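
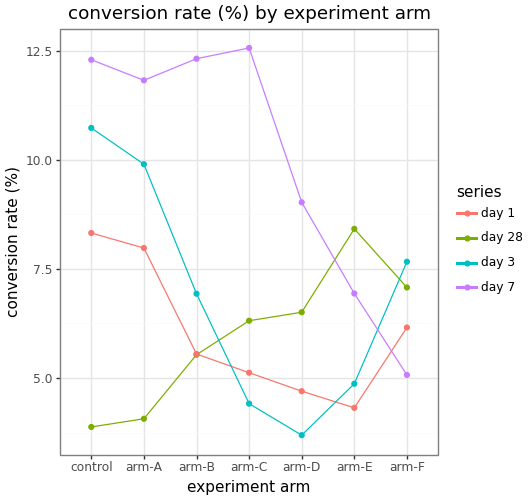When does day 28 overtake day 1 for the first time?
arm-B: day 28 ≈ 6 vs day 1 ≈ 6 (not yet); arm-C: day 28 ≈ 6 vs day 1 ≈ 5 (first crossover).

arm-C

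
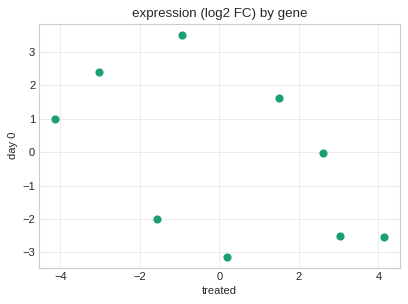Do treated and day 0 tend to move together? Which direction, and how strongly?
Points are negatively correlated; moderate (|r| ≈ 0.5).

negative, moderate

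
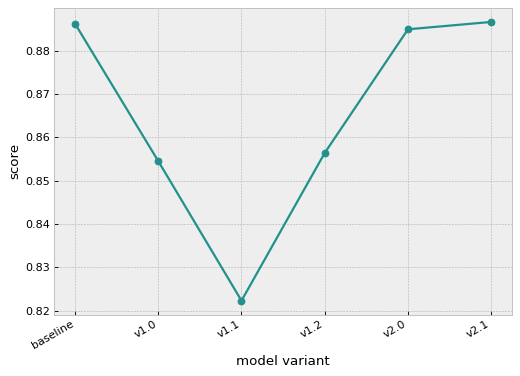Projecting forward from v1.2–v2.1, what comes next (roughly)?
Last three: 0.86, 0.88, 0.89 → slope ≈ 0.015/step → next ≈ 0.905.

≈ 0.905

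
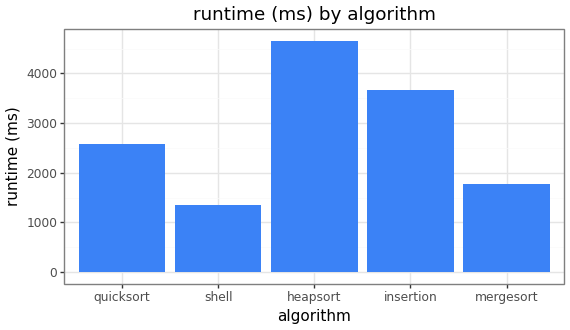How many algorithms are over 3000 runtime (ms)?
Above 3000: heapsort, insertion.

2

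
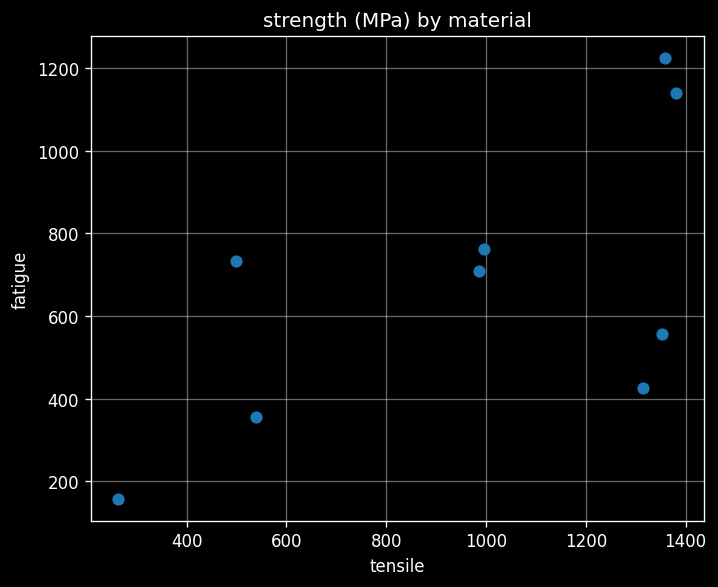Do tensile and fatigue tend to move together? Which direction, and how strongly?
Points are positively correlated; moderate (|r| ≈ 0.6).

positive, moderate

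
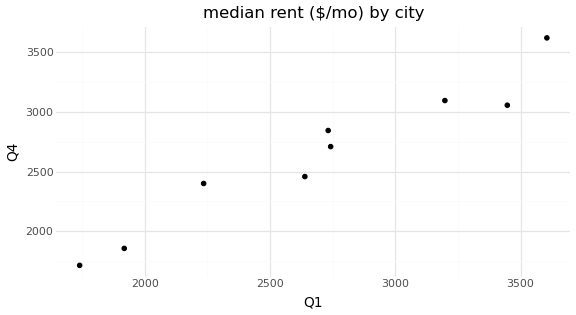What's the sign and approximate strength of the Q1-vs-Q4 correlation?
positive, strong

Points are positively correlated; strong (|r| ≈ 1.0).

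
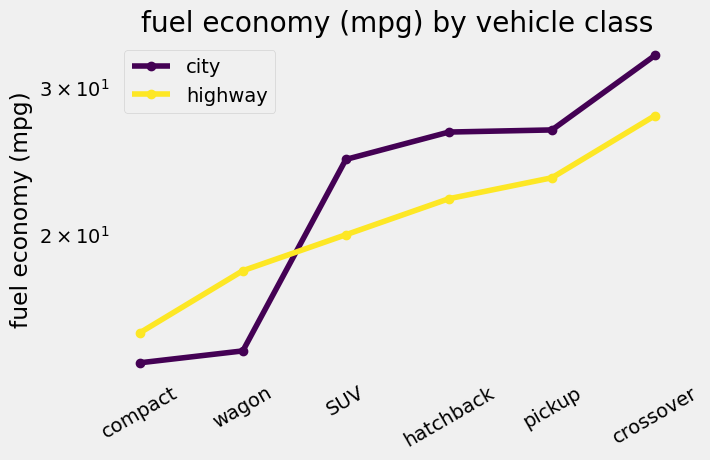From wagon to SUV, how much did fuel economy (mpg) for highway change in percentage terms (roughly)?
≈ +11.1%

wagon ≈ 18, SUV ≈ 20; (20 − 18) / 18 ≈ +11.1%.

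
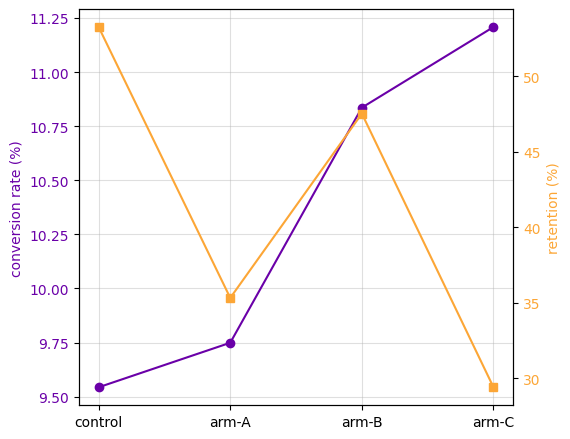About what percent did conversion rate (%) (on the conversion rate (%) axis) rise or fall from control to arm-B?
≈ +12.5%

control ≈ 9.6, arm-B ≈ 10.8; (10.8 − 9.6) / 9.6 ≈ +12.5%.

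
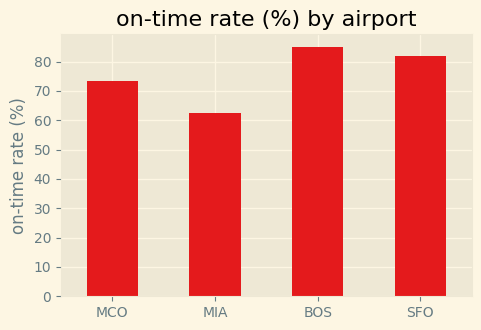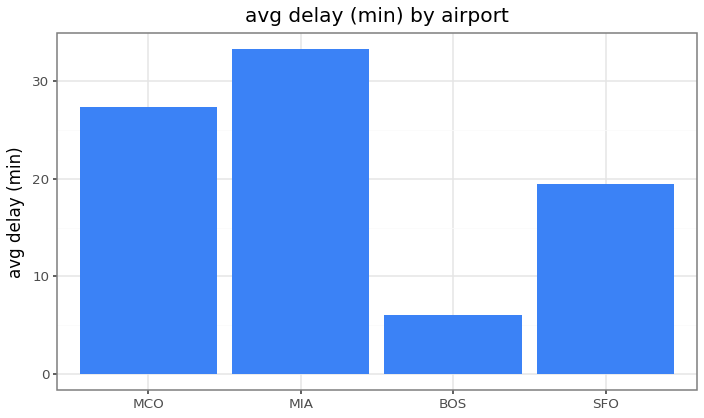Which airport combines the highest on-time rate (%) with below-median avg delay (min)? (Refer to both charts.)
Chart 2 median avg delay (min) ≈ 25; below-median airports: BOS, SFO. Among those, BOS has the highest on-time rate (%) (≈ 90).

BOS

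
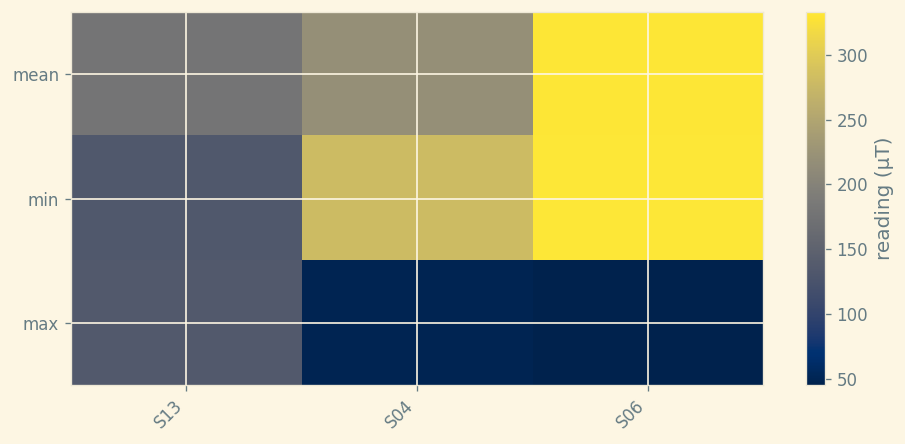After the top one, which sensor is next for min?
S04

Top 3 for min: S06 ≈ 325, S04 ≈ 275, S13 ≈ 125.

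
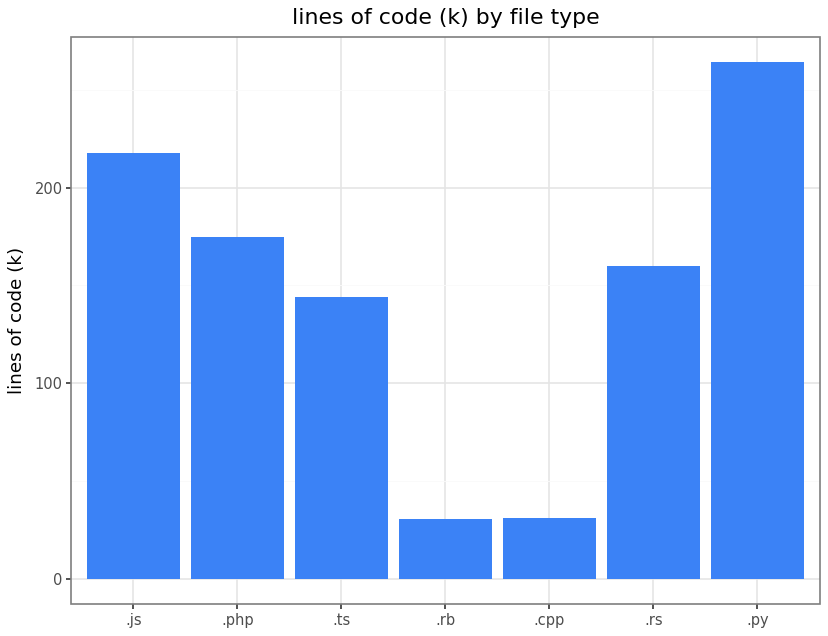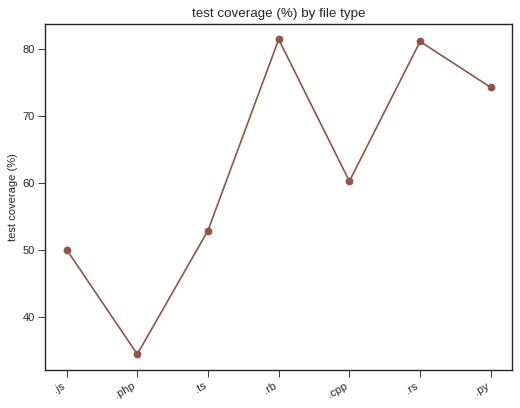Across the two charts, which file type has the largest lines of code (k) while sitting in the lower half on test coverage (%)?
.js

Chart 2 median test coverage (%) ≈ 60; below-median file types: .js, .php, .ts. Among those, .js has the highest lines of code (k) (≈ 225).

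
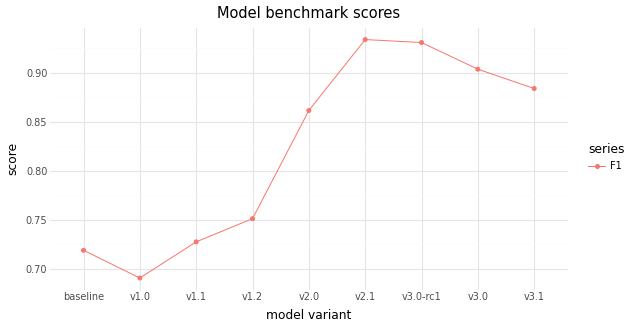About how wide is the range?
≈ 0.25

Max v2.1 ≈ 0.95, min v1.0 ≈ 0.70; range ≈ 0.25.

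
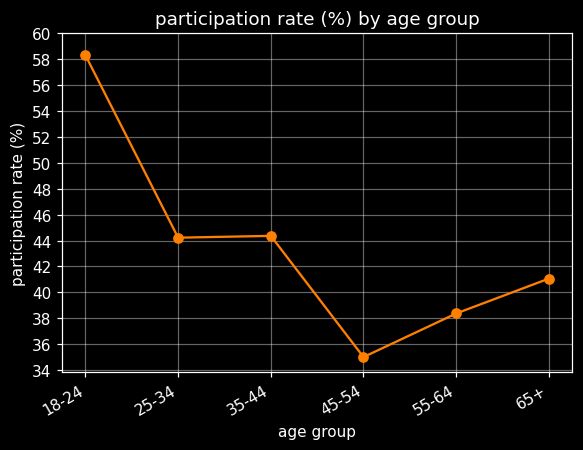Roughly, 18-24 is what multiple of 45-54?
18-24 ≈ 58, 45-54 ≈ 36; 58/36 ≈ 1.61.

≈ 1.61×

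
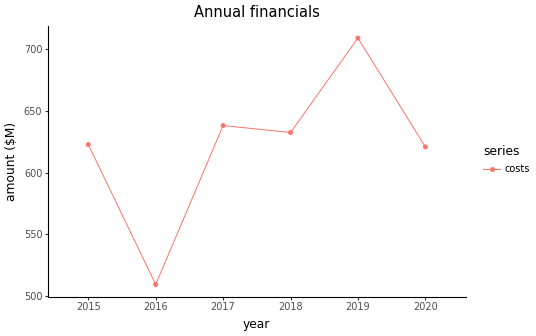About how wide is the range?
Max 2019 ≈ 700, min 2016 ≈ 500; range ≈ 200.

≈ 200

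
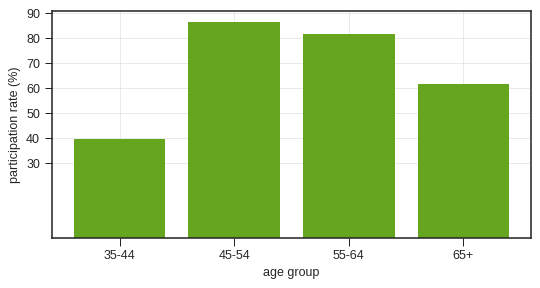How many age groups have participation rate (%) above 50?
3

Above 50: 45-54, 55-64, 65+.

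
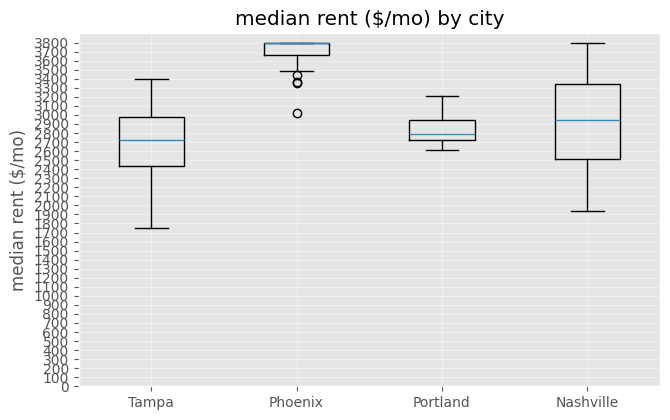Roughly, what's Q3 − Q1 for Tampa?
≈ 600

Q3 ≈ 3000, Q1 ≈ 2400; IQR ≈ 600.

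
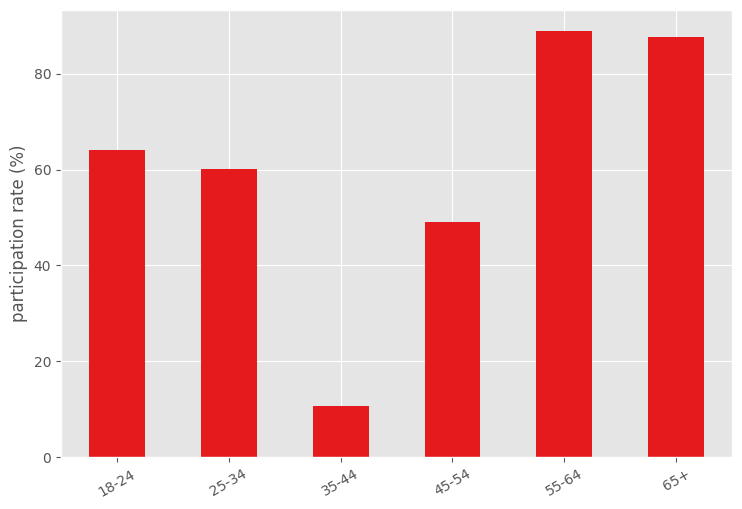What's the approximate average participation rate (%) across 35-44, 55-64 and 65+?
≈ 63

(10 + 90 + 90) / 3 ≈ 63.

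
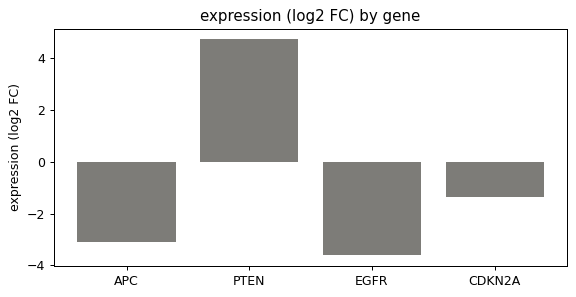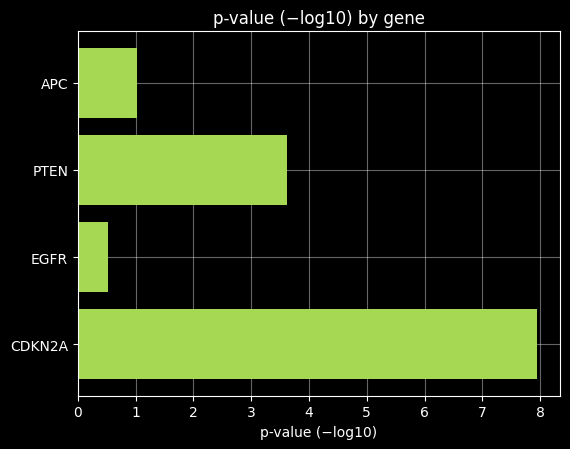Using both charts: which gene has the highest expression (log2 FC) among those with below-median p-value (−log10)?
Chart 2 median p-value (−log10) ≈ 2; below-median genes: APC, EGFR. Among those, APC has the highest expression (log2 FC) (≈ -3).

APC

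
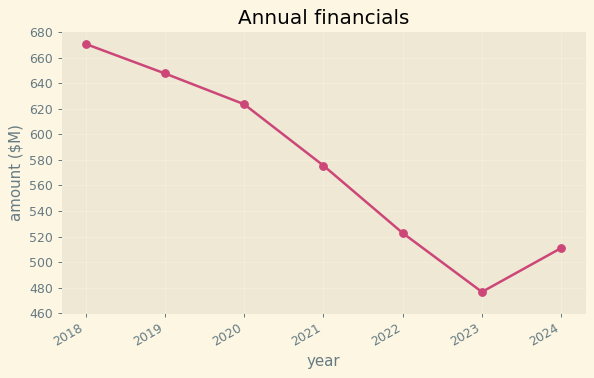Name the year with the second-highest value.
Top 3: 2018 ≈ 680, 2019 ≈ 640, 2020 ≈ 620.

2019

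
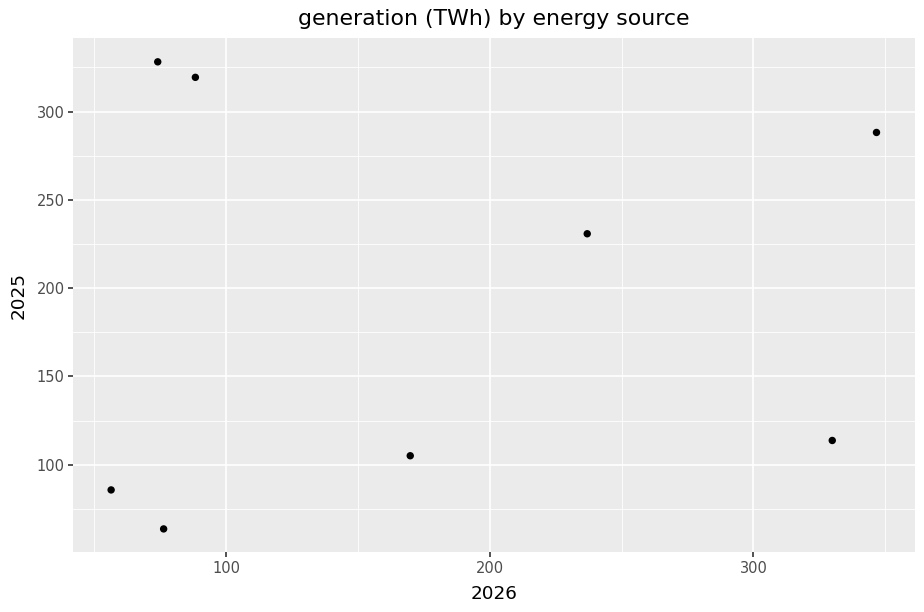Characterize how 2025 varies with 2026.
no clear correlation

Points are roughly uncorrelated; weak (|r| ≈ 0.1).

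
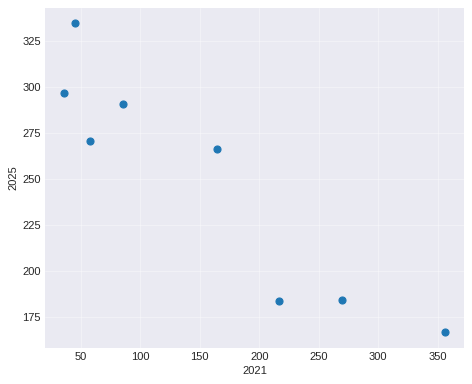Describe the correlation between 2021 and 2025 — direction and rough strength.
negative, strong

Points are negatively correlated; strong (|r| ≈ 0.9).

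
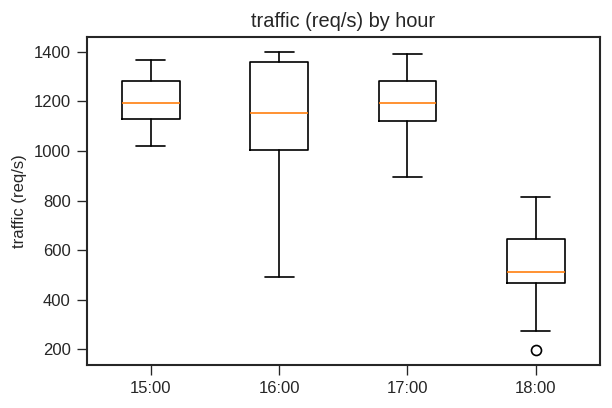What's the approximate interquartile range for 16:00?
Q3 ≈ 1400, Q1 ≈ 1000; IQR ≈ 400.

≈ 400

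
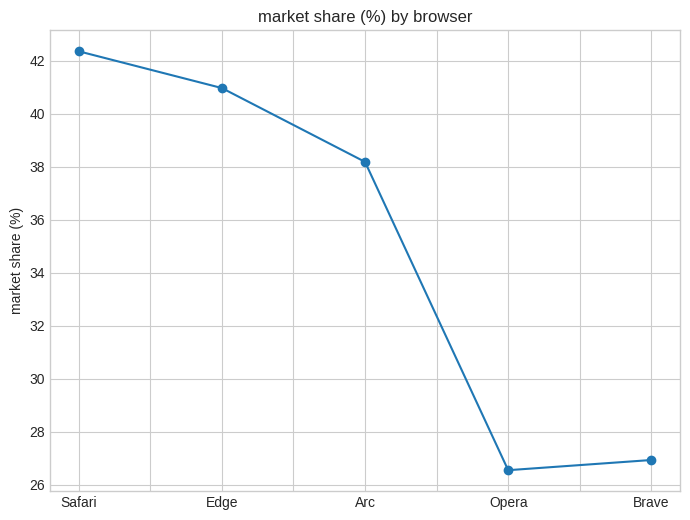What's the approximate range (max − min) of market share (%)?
Max Safari ≈ 42, min Opera ≈ 26; range ≈ 16.

≈ 16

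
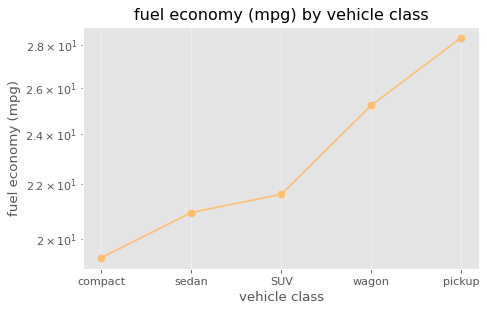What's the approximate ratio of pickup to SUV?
pickup ≈ 28, SUV ≈ 22; 28/22 ≈ 1.27.

≈ 1.27×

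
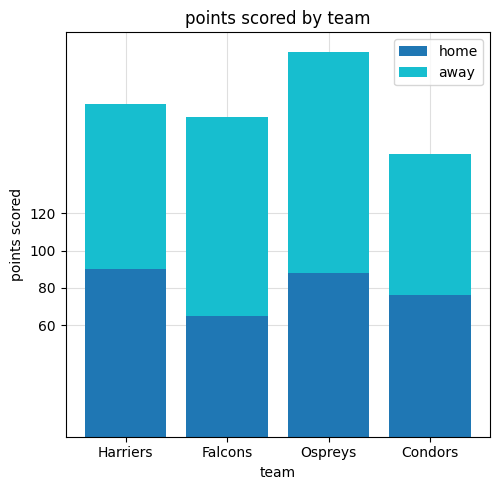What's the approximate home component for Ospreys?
≈ 80

home top ≈ 80, bottom ≈ 0; segment ≈ 80.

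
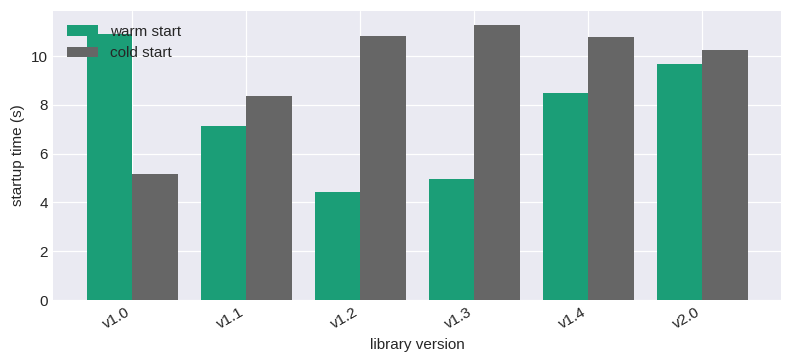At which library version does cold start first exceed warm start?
v1.0: cold start ≈ 5 vs warm start ≈ 11 (not yet); v1.1: cold start ≈ 8 vs warm start ≈ 7 (first crossover).

v1.1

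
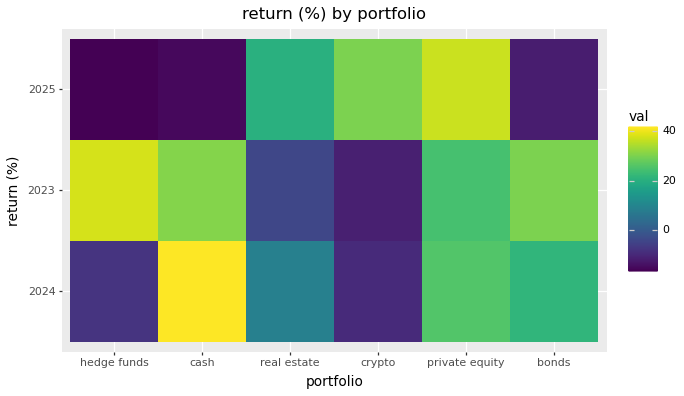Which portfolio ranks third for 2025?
real estate

Top 4 for 2025: private equity ≈ 35, crypto ≈ 30, real estate ≈ 20, bonds ≈ -10.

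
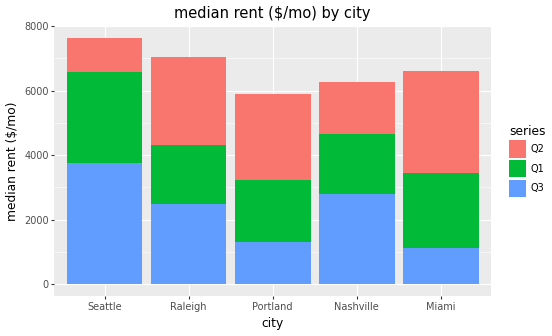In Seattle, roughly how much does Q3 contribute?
≈ 4000

Q3 top ≈ 4000, bottom ≈ 0; segment ≈ 4000.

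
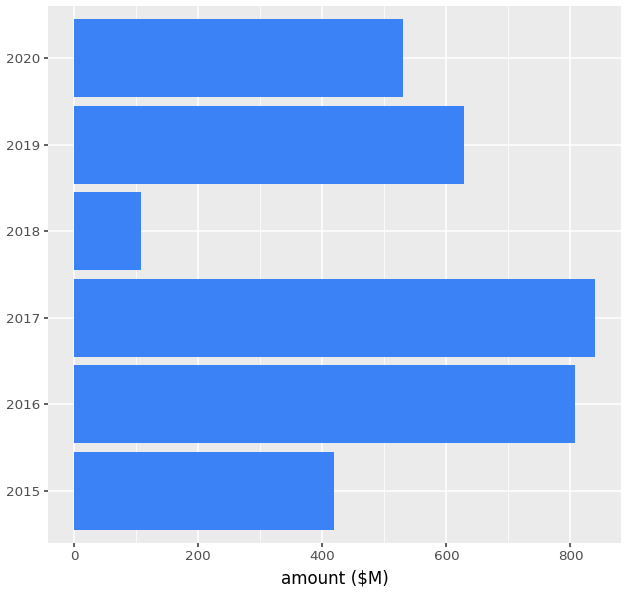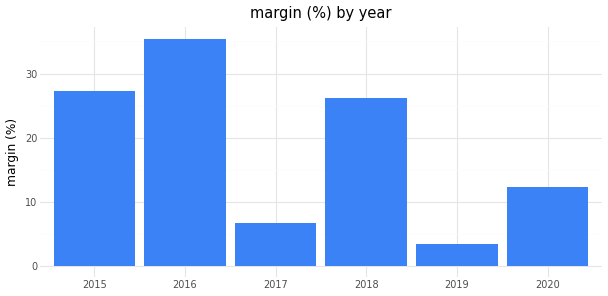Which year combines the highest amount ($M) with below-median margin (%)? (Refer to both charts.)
Chart 2 median margin (%) ≈ 20; below-median years: 2017, 2019, 2020. Among those, 2017 has the highest amount ($M) (≈ 800).

2017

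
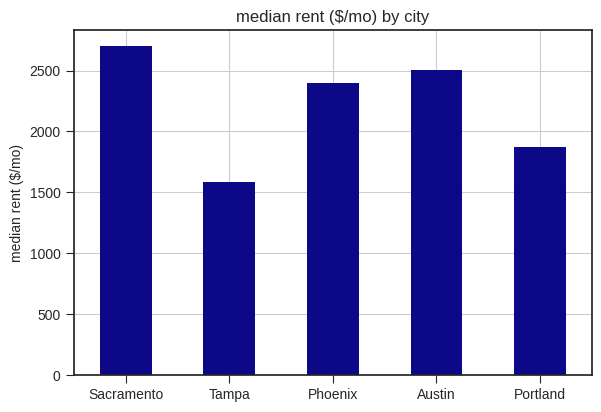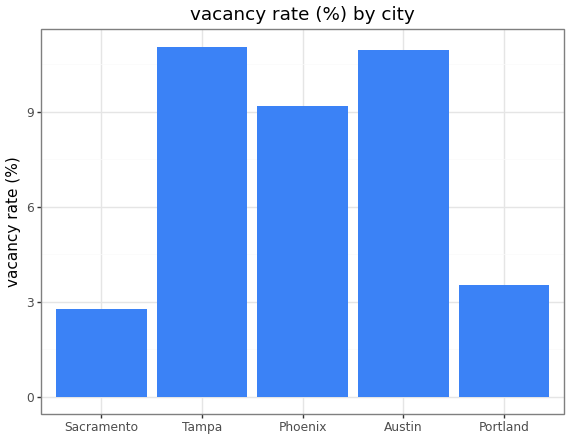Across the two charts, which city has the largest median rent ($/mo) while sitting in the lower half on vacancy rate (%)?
Chart 2 median vacancy rate (%) ≈ 10; below-median cities: Sacramento, Portland. Among those, Sacramento has the highest median rent ($/mo) (≈ 2500).

Sacramento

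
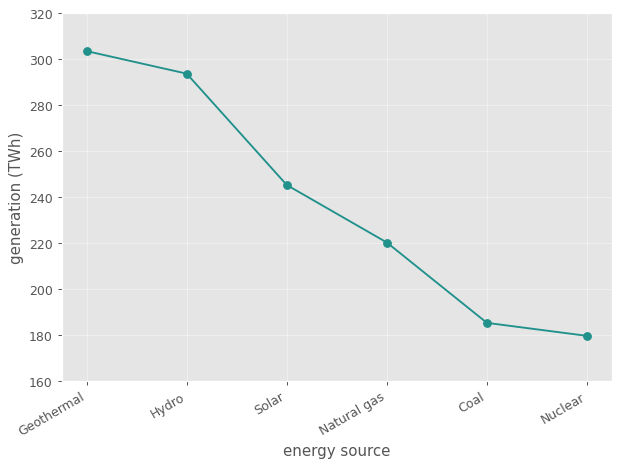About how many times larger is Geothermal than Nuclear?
Geothermal ≈ 300, Nuclear ≈ 180; 300/180 ≈ 1.67.

≈ 1.67×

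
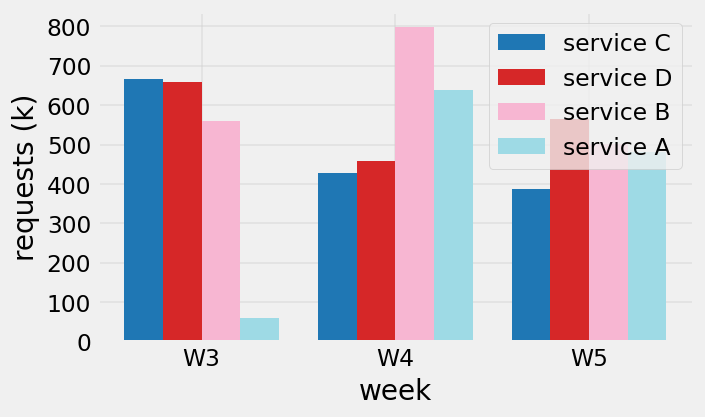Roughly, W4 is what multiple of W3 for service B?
≈ 1.33×

W4 ≈ 800, W3 ≈ 600; 800/600 ≈ 1.33.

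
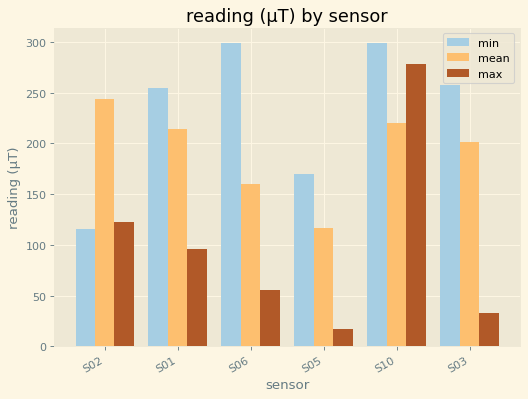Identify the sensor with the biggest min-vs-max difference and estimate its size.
S06, ≈ 250 µT

S06: min ≈ 300, max ≈ 50 → gap ≈ 250. Next-largest (S03) is only ≈ 225.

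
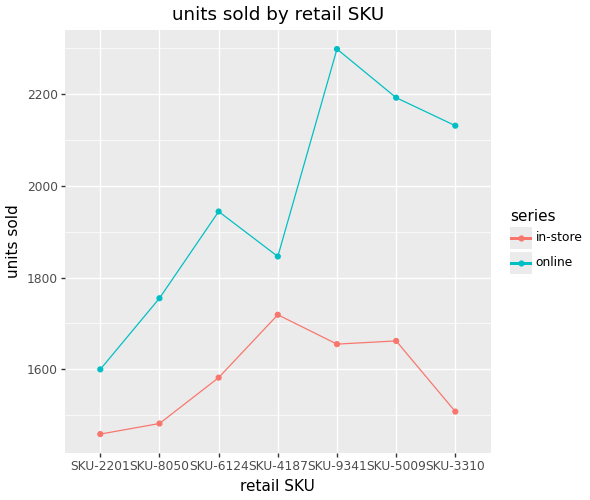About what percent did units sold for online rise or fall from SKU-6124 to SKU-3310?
SKU-6124 ≈ 1900, SKU-3310 ≈ 2100; (2100 − 1900) / 1900 ≈ +10.5%.

≈ +10.5%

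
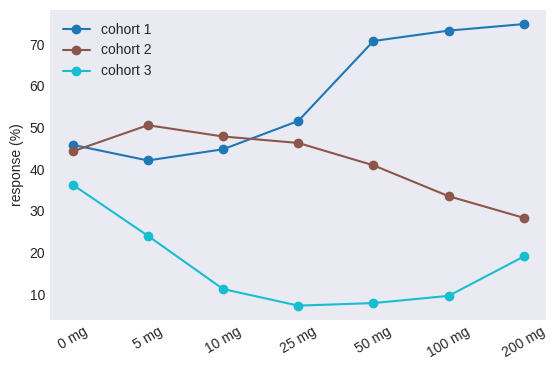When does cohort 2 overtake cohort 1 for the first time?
5 mg

0 mg: cohort 2 ≈ 40 vs cohort 1 ≈ 50 (not yet); 5 mg: cohort 2 ≈ 50 vs cohort 1 ≈ 40 (first crossover).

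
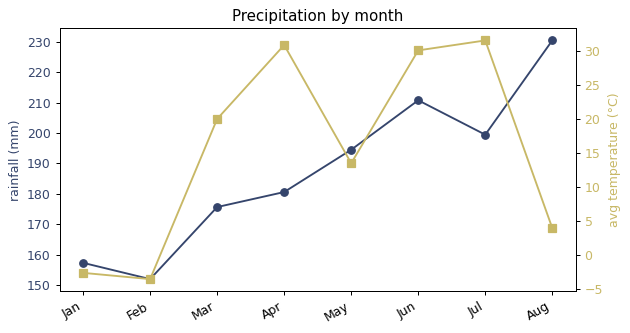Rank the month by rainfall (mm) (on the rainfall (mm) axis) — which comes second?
Top 3 (on the rainfall (mm) axis): Aug ≈ 230, Jun ≈ 210, Jul ≈ 200.

Jun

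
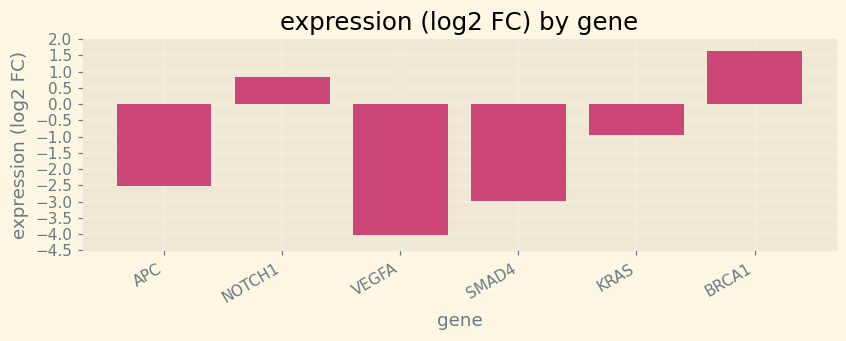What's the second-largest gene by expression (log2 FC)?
Top 3: BRCA1 ≈ 1.5, NOTCH1 ≈ 1.0, KRAS ≈ -1.0.

NOTCH1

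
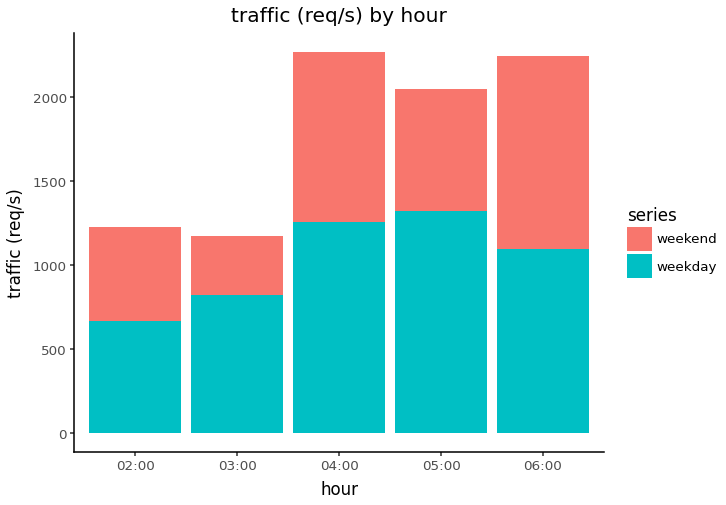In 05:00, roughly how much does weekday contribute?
weekday top ≈ 1400, bottom ≈ 0; segment ≈ 1400.

≈ 1400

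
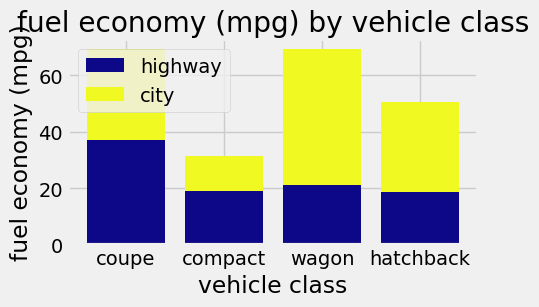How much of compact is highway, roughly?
≈ 20

highway top ≈ 20, bottom ≈ 0; segment ≈ 20.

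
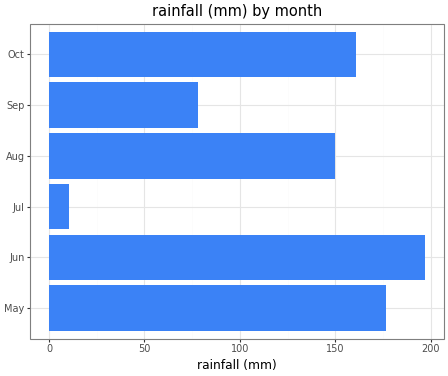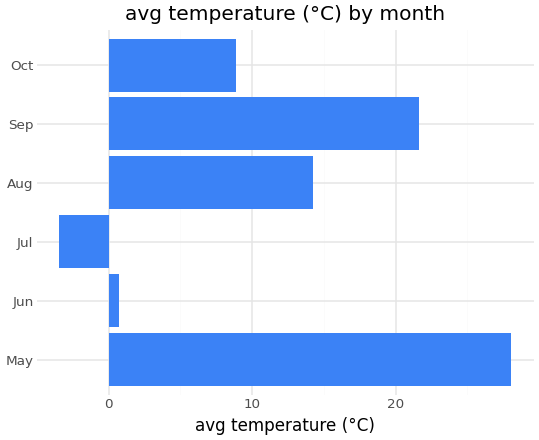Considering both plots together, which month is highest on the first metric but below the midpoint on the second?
Jun

Chart 2 median avg temperature (°C) ≈ 10; below-median months: Jun, Jul, Oct. Among those, Jun has the highest rainfall (mm) (≈ 200).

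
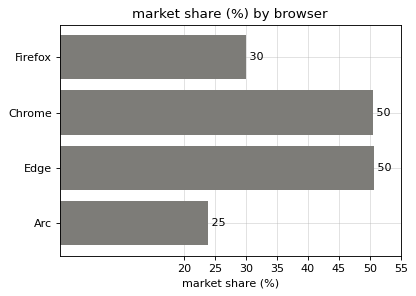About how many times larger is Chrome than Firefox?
≈ 1.67×

Chrome ≈ 50, Firefox ≈ 30; 50/30 ≈ 1.67.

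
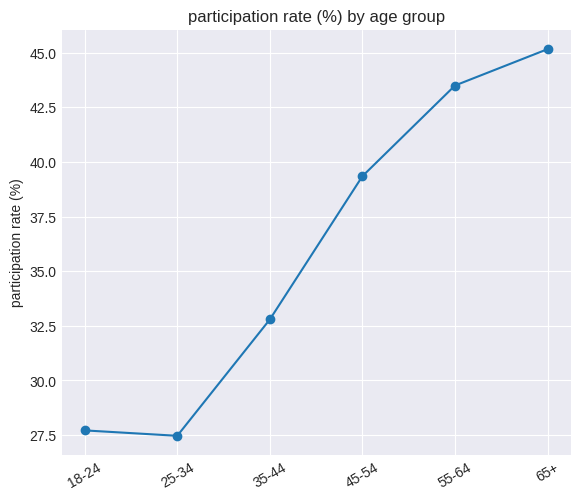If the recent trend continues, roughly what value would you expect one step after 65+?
≈ 49

Last three: 40, 44, 46 → slope ≈ 3/step → next ≈ 49.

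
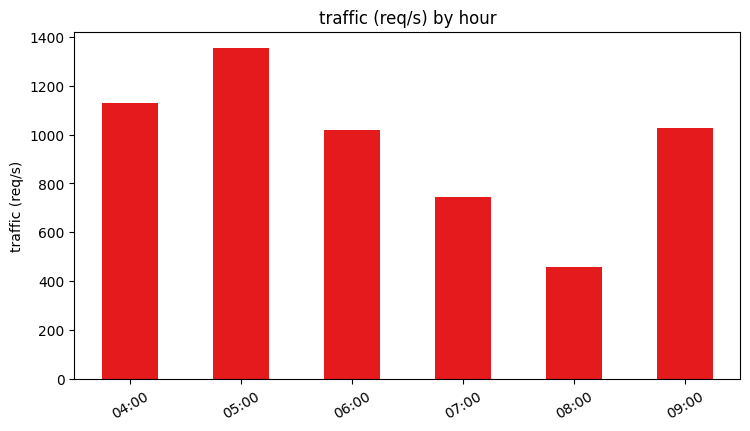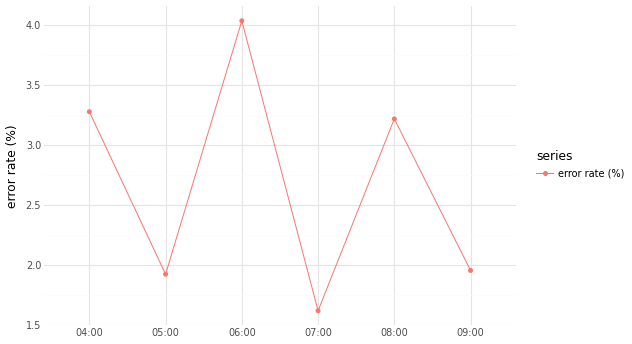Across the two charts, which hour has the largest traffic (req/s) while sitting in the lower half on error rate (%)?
Chart 2 median error rate (%) ≈ 2.5; below-median hours: 05:00, 07:00, 09:00. Among those, 05:00 has the highest traffic (req/s) (≈ 1400).

05:00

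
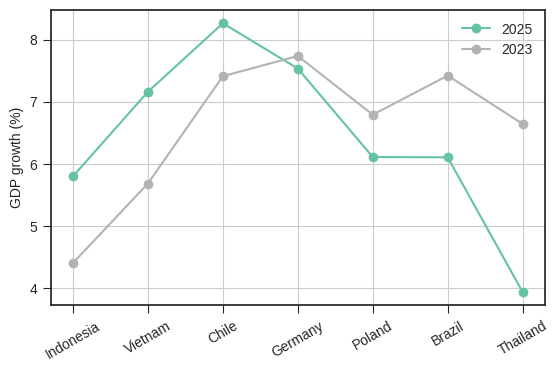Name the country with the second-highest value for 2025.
Top 3 for 2025: Chile ≈ 8.5, Germany ≈ 7.5, Vietnam ≈ 7.0.

Germany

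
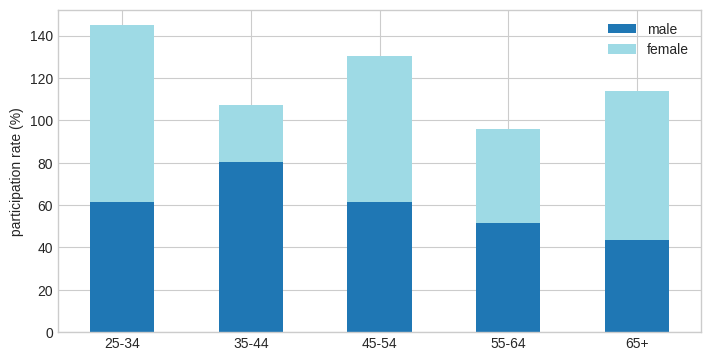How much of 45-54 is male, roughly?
≈ 60

male top ≈ 60, bottom ≈ 0; segment ≈ 60.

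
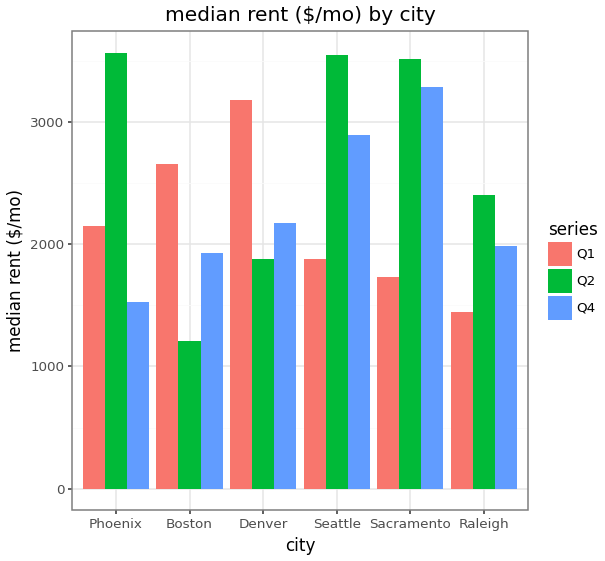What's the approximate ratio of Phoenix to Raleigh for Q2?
Phoenix ≈ 3500, Raleigh ≈ 2500; 3500/2500 ≈ 1.4.

≈ 1.4×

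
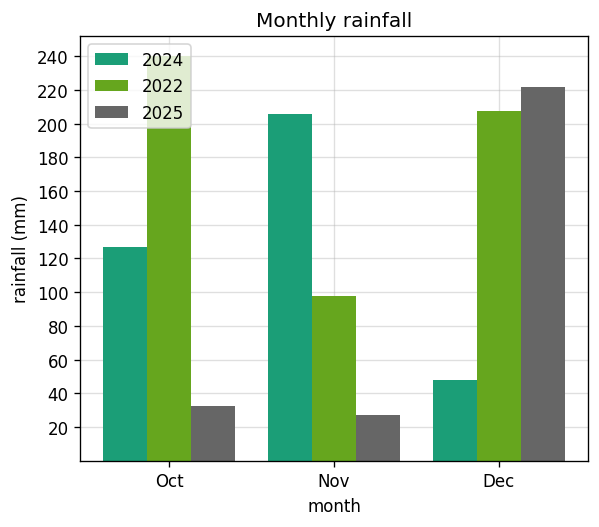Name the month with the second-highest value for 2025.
Top 3 for 2025: Dec ≈ 220, Oct ≈ 40, Nov ≈ 20.

Oct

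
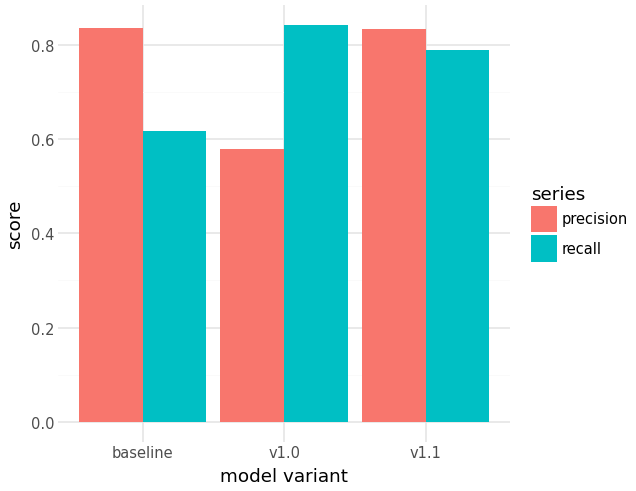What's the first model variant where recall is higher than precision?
baseline: recall ≈ 0.6 vs precision ≈ 0.8 (not yet); v1.0: recall ≈ 0.8 vs precision ≈ 0.6 (first crossover).

v1.0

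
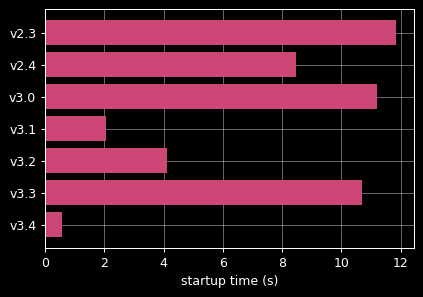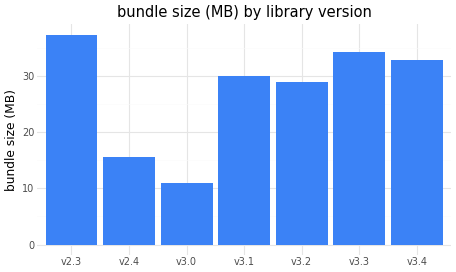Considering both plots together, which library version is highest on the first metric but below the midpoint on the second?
Chart 2 median bundle size (MB) ≈ 30; below-median library versions: v2.4, v3.0, v3.2. Among those, v3.0 has the highest startup time (s) (≈ 12).

v3.0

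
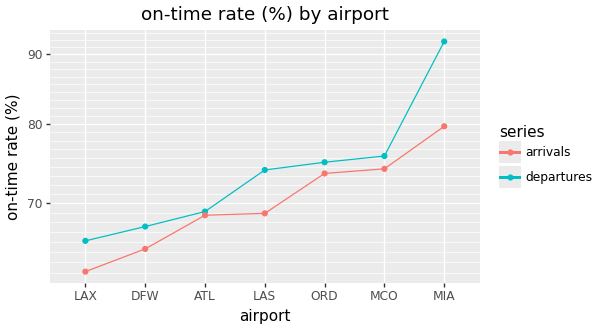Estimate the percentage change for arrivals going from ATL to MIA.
ATL ≈ 70, MIA ≈ 80; (80 − 70) / 70 ≈ +14.3%.

≈ +14.3%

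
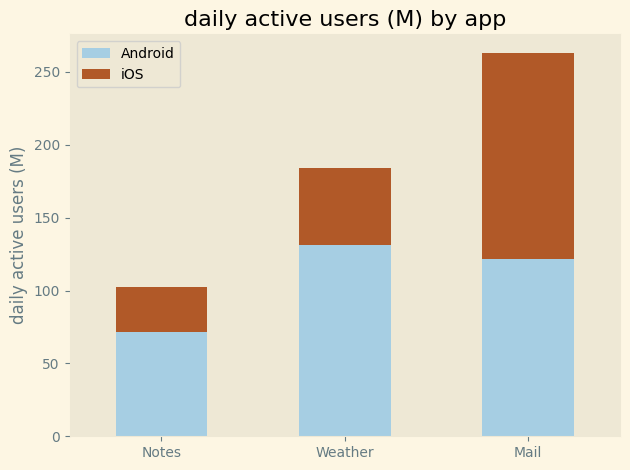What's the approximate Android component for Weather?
Android top ≈ 125, bottom ≈ 0; segment ≈ 125.

≈ 125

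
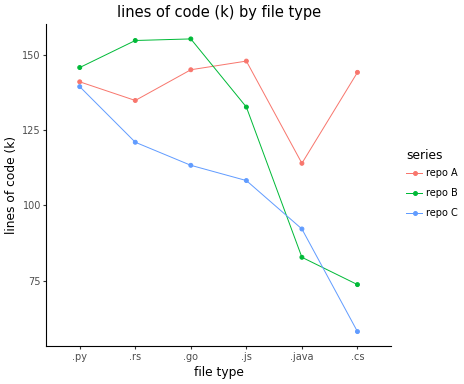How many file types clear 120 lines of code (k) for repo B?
4

Above 120: .py, .rs, .go, .js.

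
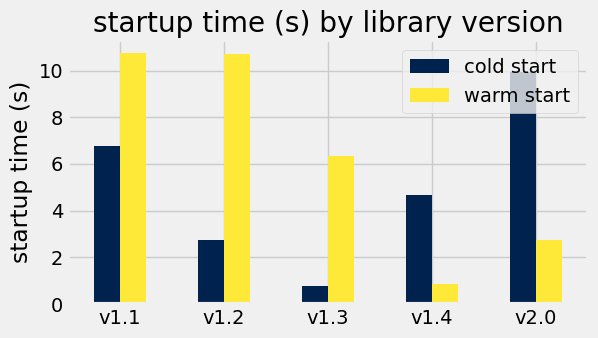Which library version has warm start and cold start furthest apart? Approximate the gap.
v1.2: warm start ≈ 11, cold start ≈ 3 → gap ≈ 8. Next-largest (v2.0) is only ≈ 7.

v1.2, ≈ 8 s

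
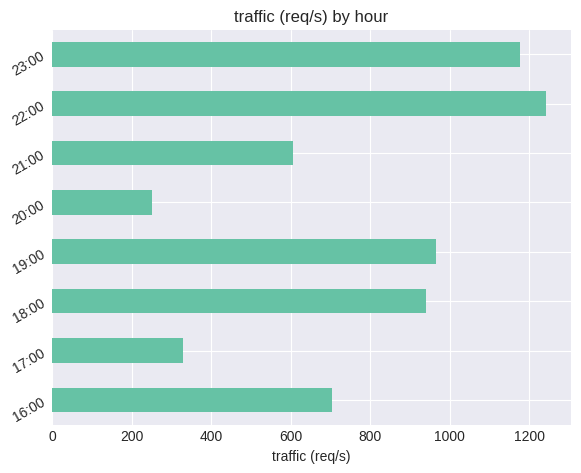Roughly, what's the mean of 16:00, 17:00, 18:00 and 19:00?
≈ 800

(800 + 400 + 1000 + 1000) / 4 ≈ 800.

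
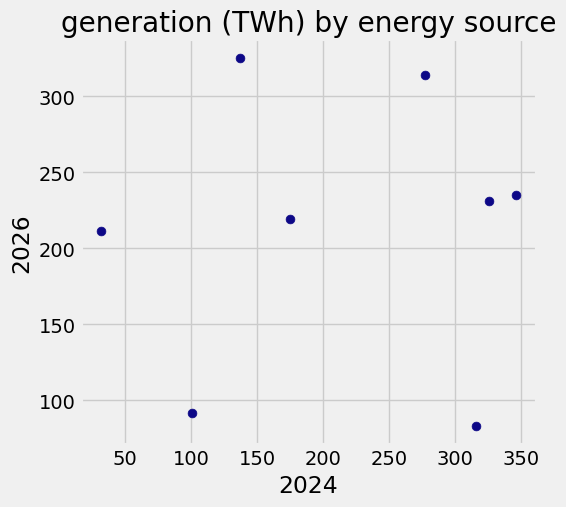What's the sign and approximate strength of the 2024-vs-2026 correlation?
Points are roughly uncorrelated; weak (|r| ≈ 0.0).

no clear correlation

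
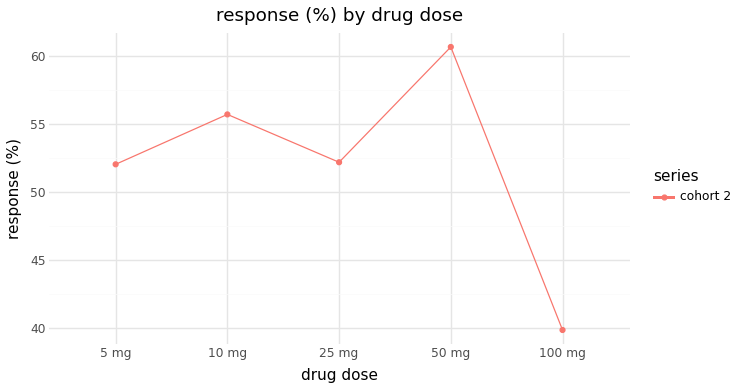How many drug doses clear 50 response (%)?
Above 50: 5 mg, 10 mg, 25 mg, 50 mg.

4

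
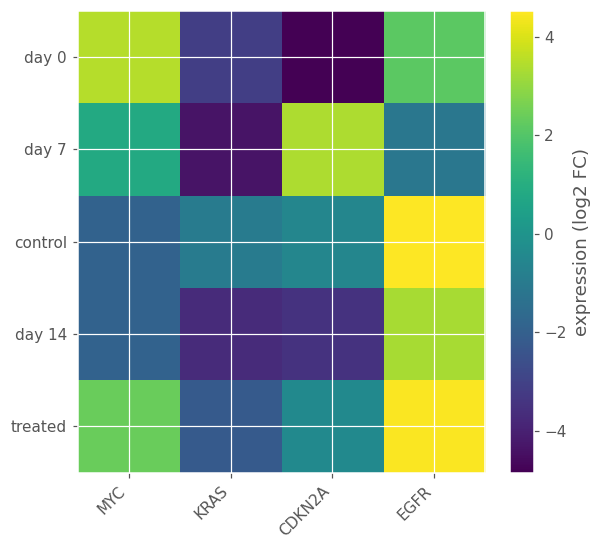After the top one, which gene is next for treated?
MYC

Top 3 for treated: EGFR ≈ 4, MYC ≈ 2, CDKN2A ≈ 0.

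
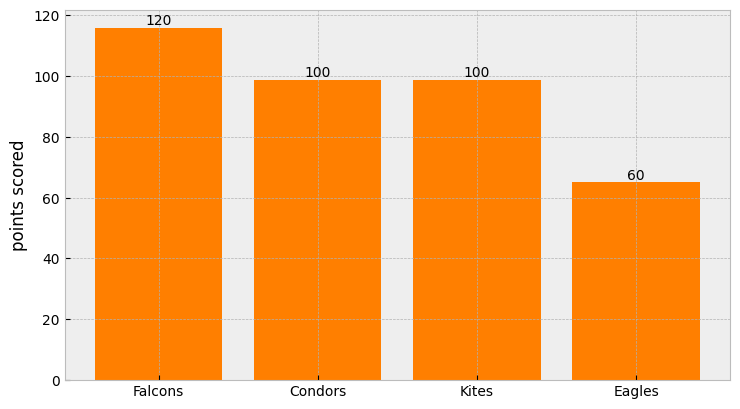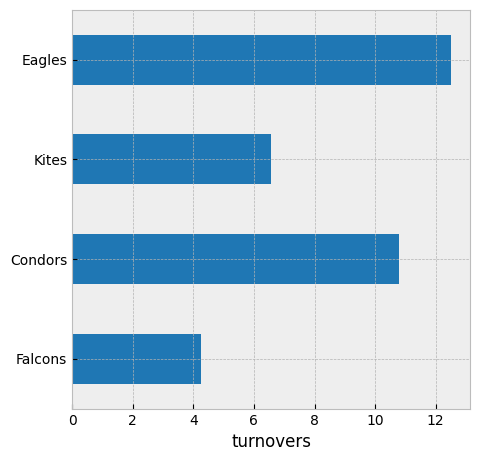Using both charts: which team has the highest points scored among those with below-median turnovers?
Falcons

Chart 2 median turnovers ≈ 8; below-median teams: Falcons, Kites. Among those, Falcons has the highest points scored (≈ 120).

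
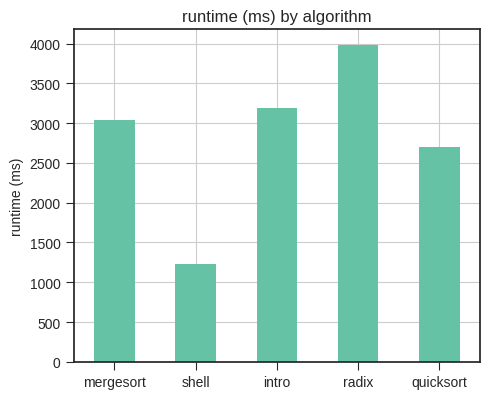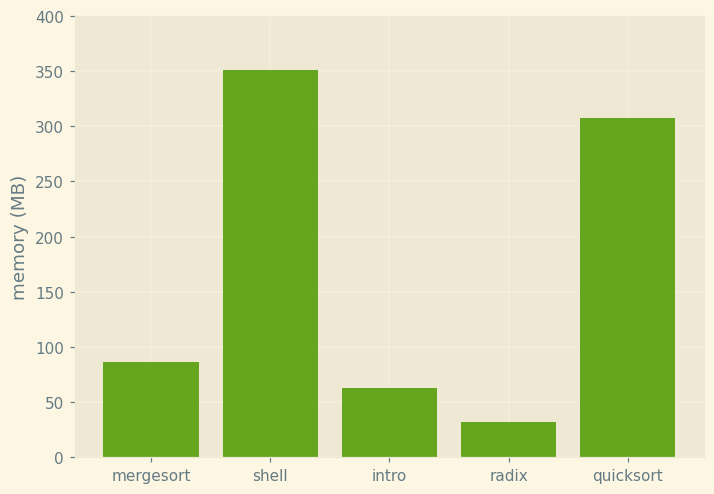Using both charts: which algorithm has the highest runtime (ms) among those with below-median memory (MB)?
radix

Chart 2 median memory (MB) ≈ 100; below-median algorithms: intro, radix. Among those, radix has the highest runtime (ms) (≈ 4000).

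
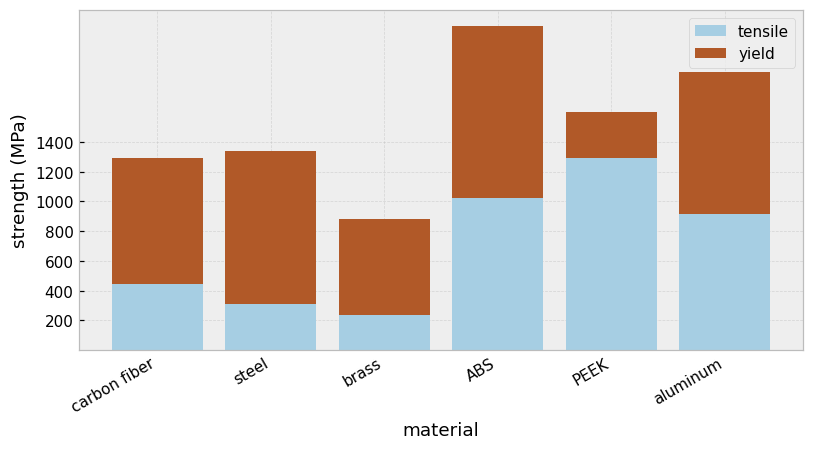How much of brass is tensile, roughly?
tensile top ≈ 200, bottom ≈ 0; segment ≈ 200.

≈ 200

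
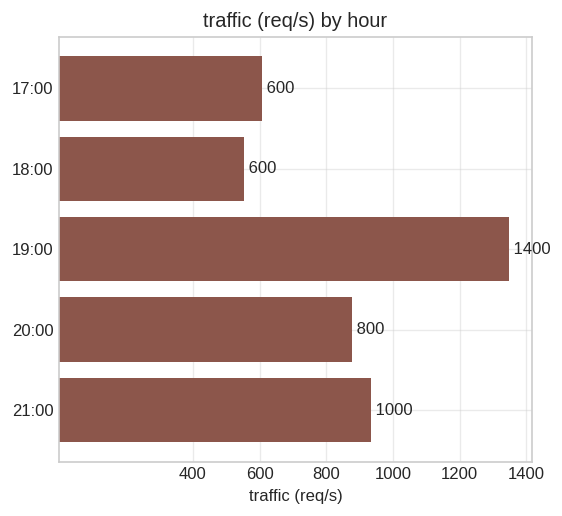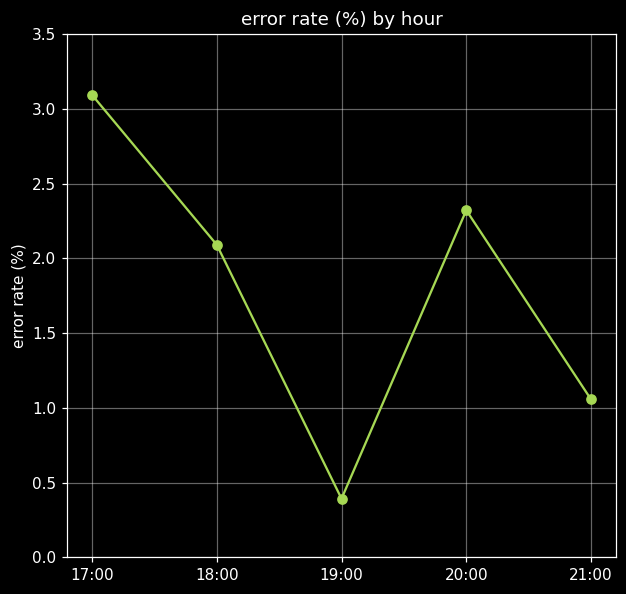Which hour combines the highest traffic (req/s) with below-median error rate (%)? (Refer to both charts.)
Chart 2 median error rate (%) ≈ 2; below-median hours: 19:00, 21:00. Among those, 19:00 has the highest traffic (req/s) (≈ 1400).

19:00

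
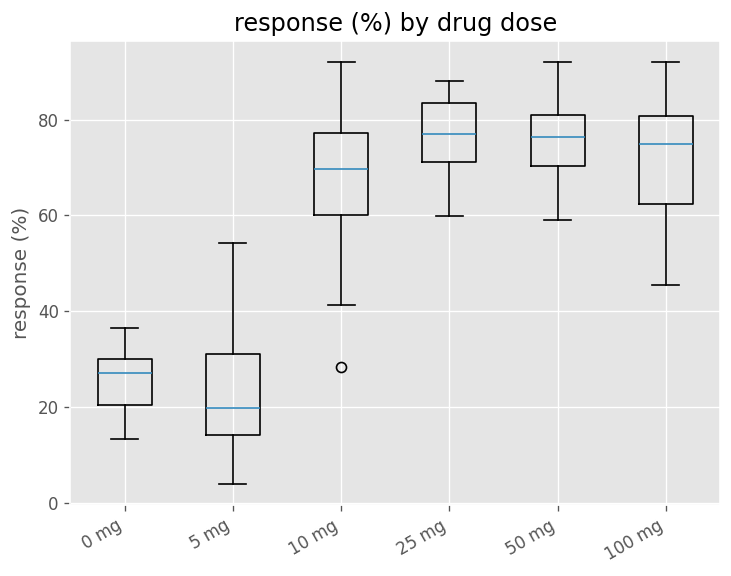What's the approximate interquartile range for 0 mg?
≈ 10

Q3 ≈ 30, Q1 ≈ 20; IQR ≈ 10.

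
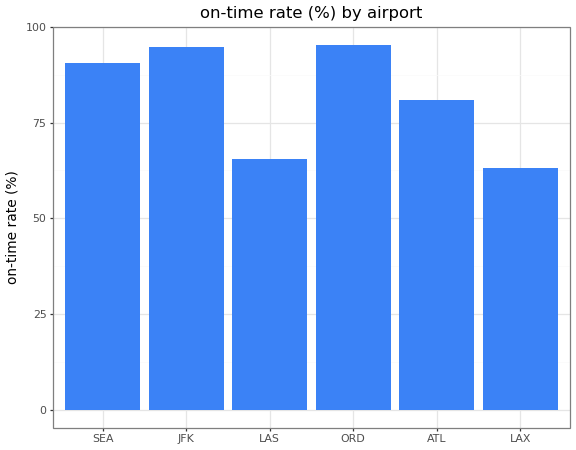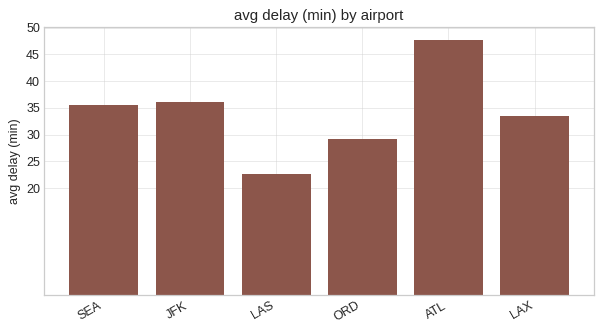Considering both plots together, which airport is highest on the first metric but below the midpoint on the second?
ORD

Chart 2 median avg delay (min) ≈ 35; below-median airports: LAS, ORD, LAX. Among those, ORD has the highest on-time rate (%) (≈ 100).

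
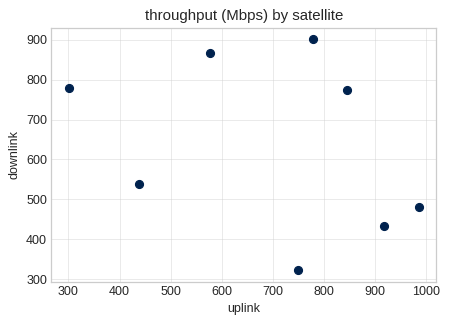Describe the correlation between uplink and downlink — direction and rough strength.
negative, weak

Points are negatively correlated; weak (|r| ≈ 0.3).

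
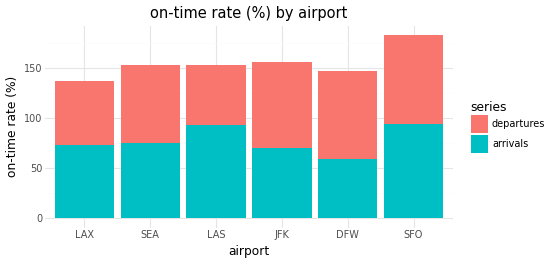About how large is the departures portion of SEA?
departures top ≈ 160, bottom ≈ 80; segment ≈ 80.

≈ 80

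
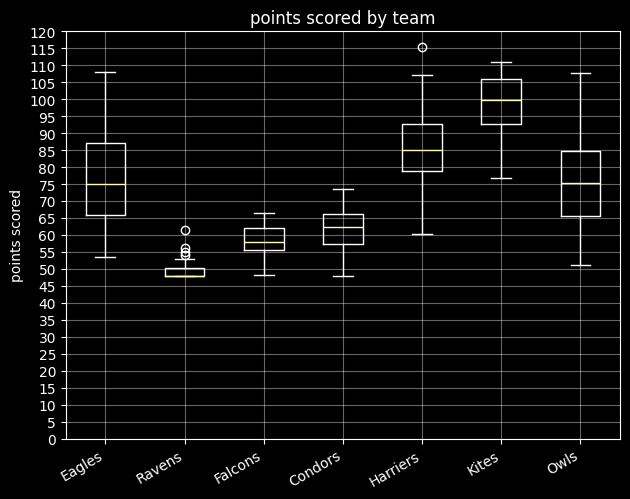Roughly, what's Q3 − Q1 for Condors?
Q3 ≈ 65, Q1 ≈ 55; IQR ≈ 10.

≈ 10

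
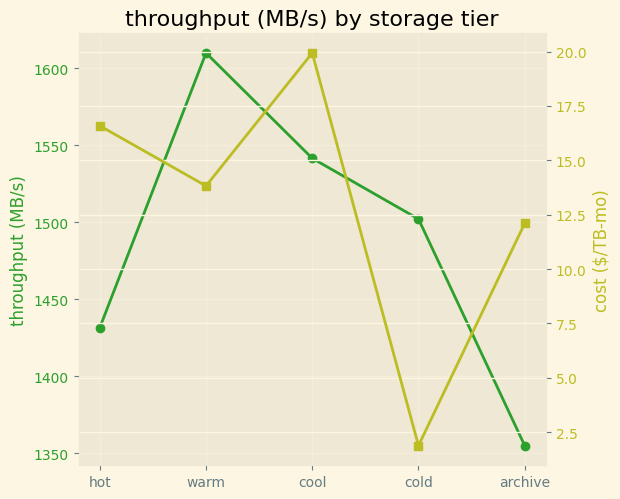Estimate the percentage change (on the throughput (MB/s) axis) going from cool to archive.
cool ≈ 1550, archive ≈ 1350; (1350 − 1550) / 1550 ≈ -12.9%.

≈ -12.9%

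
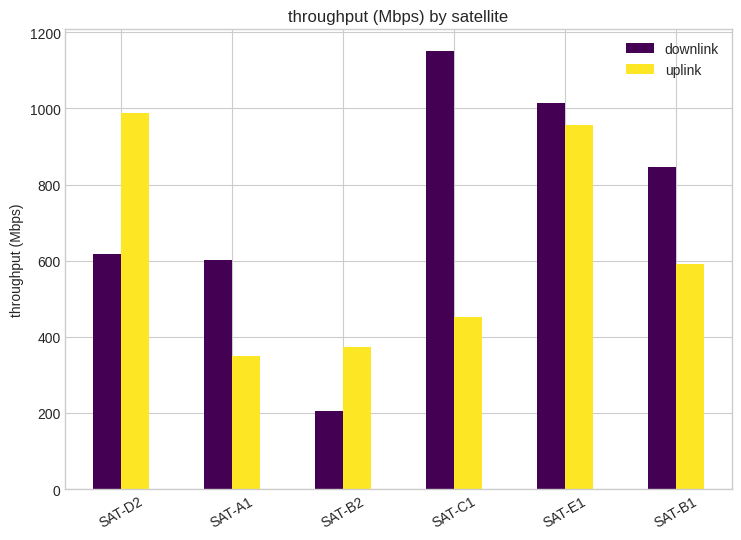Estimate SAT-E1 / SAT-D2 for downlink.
SAT-E1 ≈ 1000, SAT-D2 ≈ 600; 1000/600 ≈ 1.67.

≈ 1.67×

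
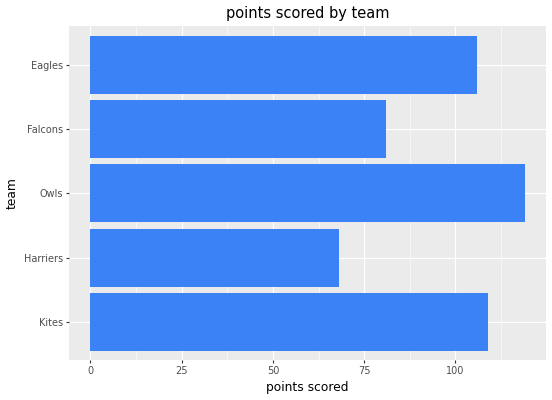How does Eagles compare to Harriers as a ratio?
≈ 1.57×

Eagles ≈ 110, Harriers ≈ 70; 110/70 ≈ 1.57.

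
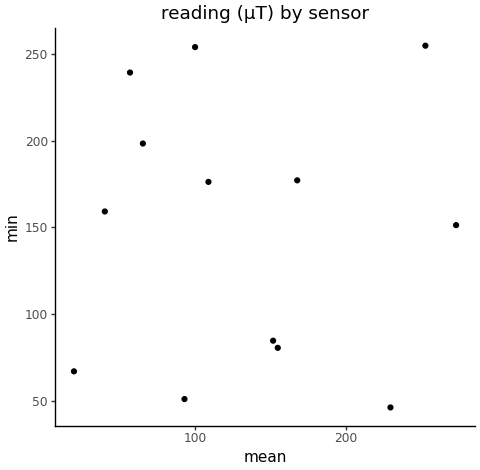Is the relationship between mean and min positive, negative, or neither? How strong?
Points are roughly uncorrelated; weak (|r| ≈ 0.0).

no clear correlation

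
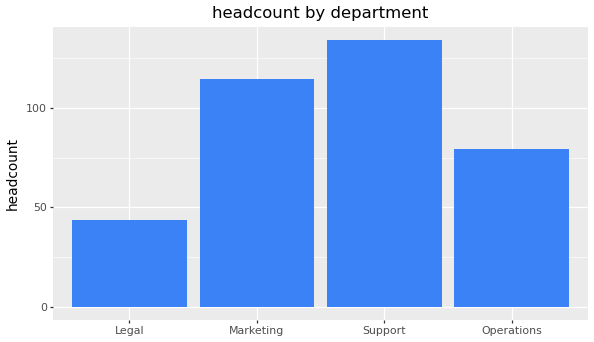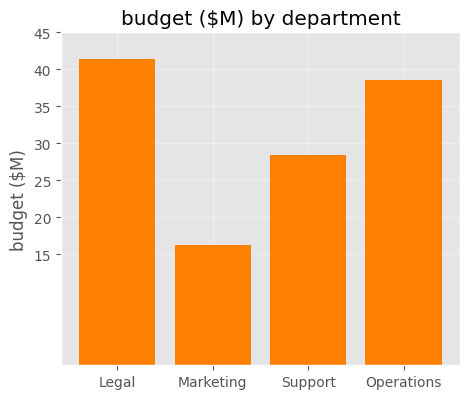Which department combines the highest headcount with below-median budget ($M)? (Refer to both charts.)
Support

Chart 2 median budget ($M) ≈ 35; below-median departments: Marketing, Support. Among those, Support has the highest headcount (≈ 140).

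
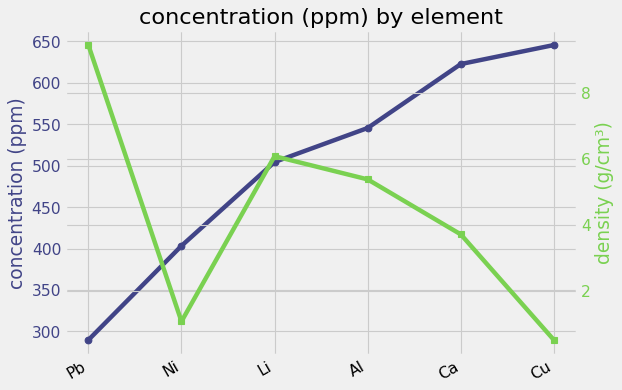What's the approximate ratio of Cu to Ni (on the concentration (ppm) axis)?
≈ 1.62×

Cu ≈ 650, Ni ≈ 400; 650/400 ≈ 1.62.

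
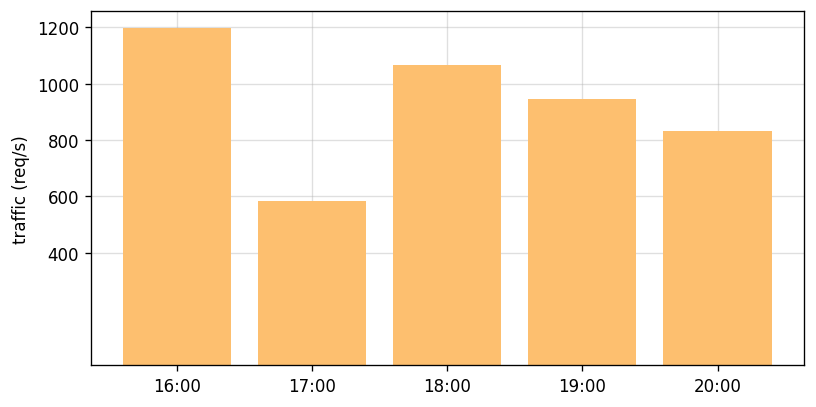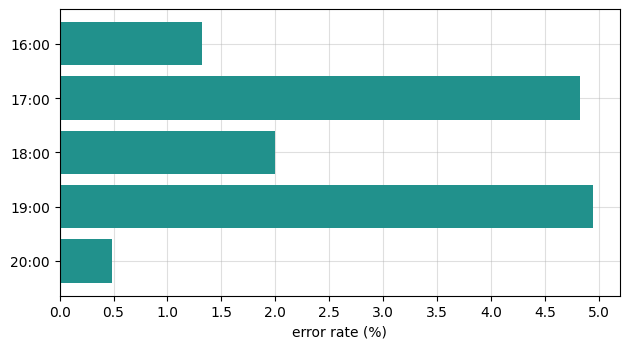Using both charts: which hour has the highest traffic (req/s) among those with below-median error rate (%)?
16:00

Chart 2 median error rate (%) ≈ 2; below-median hours: 16:00, 20:00. Among those, 16:00 has the highest traffic (req/s) (≈ 1200).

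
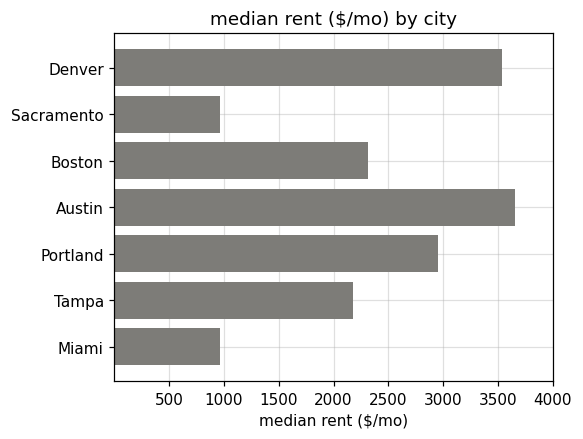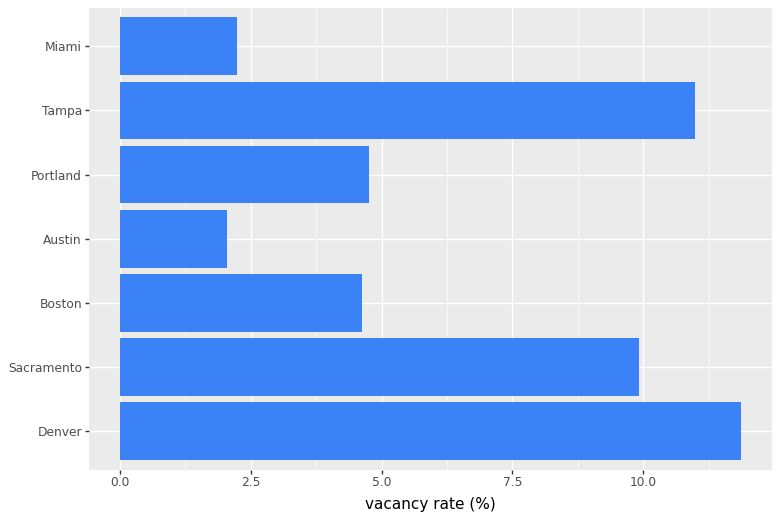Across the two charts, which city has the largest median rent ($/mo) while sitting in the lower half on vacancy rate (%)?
Chart 2 median vacancy rate (%) ≈ 4; below-median cities: Boston, Austin, Miami. Among those, Austin has the highest median rent ($/mo) (≈ 3500).

Austin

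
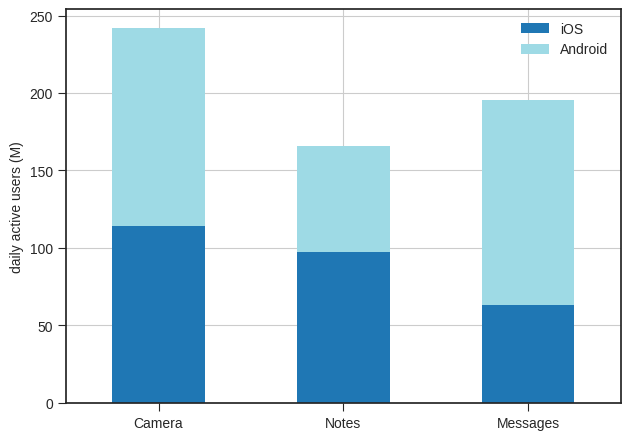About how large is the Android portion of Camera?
Android top ≈ 250, bottom ≈ 125; segment ≈ 125.

≈ 125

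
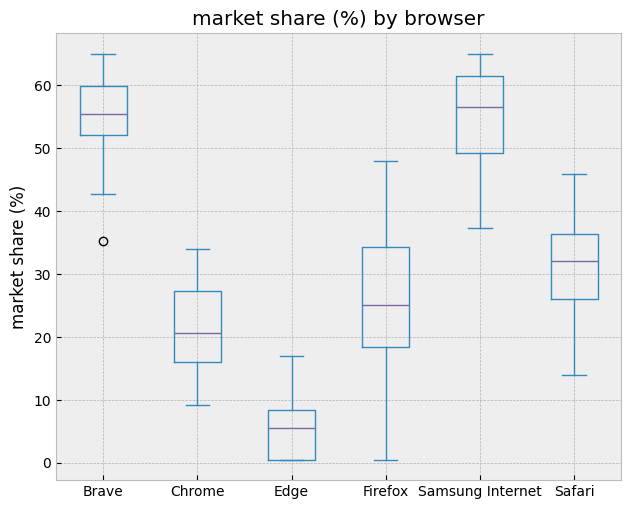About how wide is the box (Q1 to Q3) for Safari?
≈ 10

Q3 ≈ 35, Q1 ≈ 25; IQR ≈ 10.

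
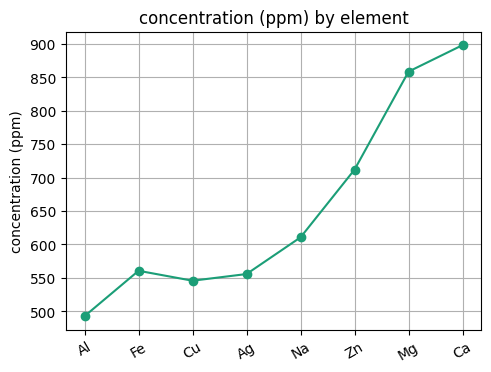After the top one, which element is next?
Top 3: Ca ≈ 900, Mg ≈ 850, Zn ≈ 700.

Mg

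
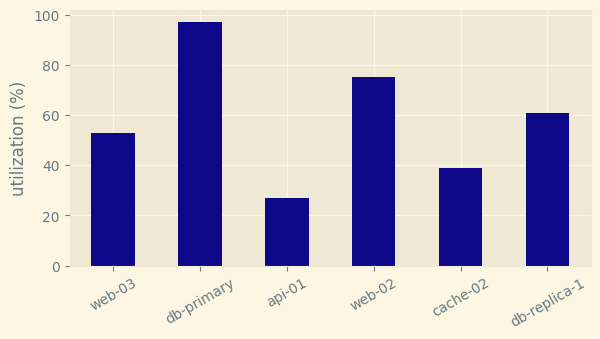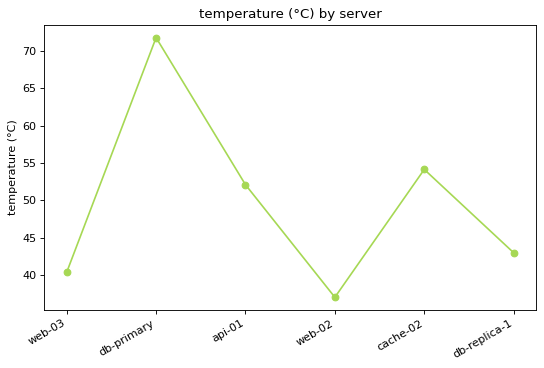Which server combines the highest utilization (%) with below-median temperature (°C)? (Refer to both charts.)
web-02

Chart 2 median temperature (°C) ≈ 50; below-median servers: web-03, web-02, db-replica-1. Among those, web-02 has the highest utilization (%) (≈ 80).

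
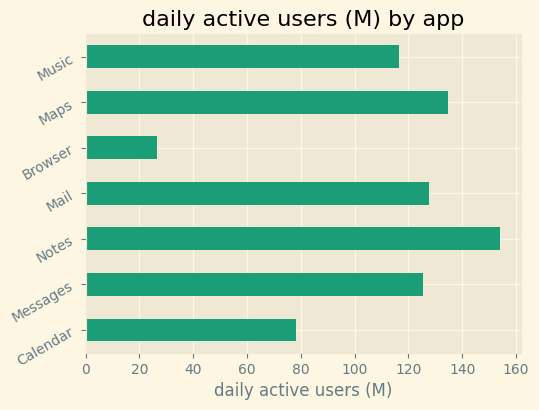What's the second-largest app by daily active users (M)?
Maps

Top 3: Notes ≈ 160, Maps ≈ 140, Mail ≈ 120.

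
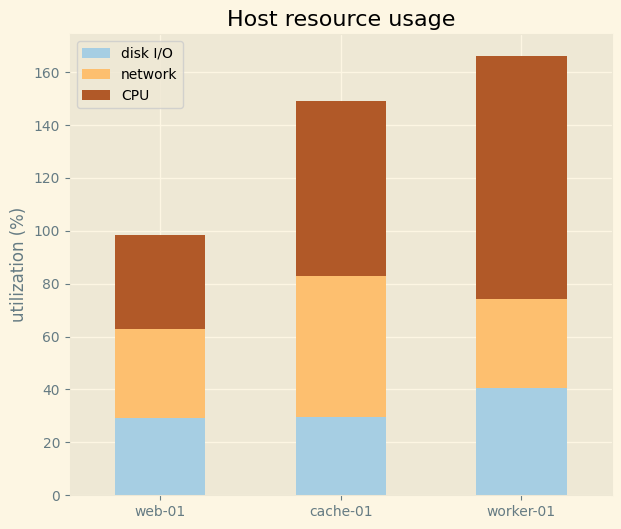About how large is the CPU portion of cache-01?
≈ 60

CPU top ≈ 140, bottom ≈ 80; segment ≈ 60.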